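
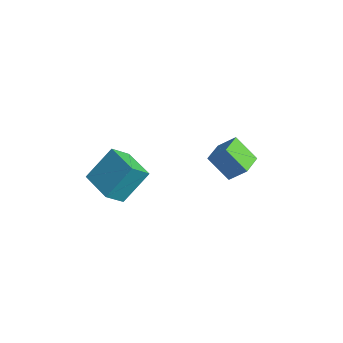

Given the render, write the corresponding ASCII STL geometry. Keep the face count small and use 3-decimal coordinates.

solid 
facet normal -0.567 -0.434 -0.700
outer loop
vertex -0.806 0.173 2.204
vertex -1.486 1.24 2.093
vertex 0.134 0.661 1.141
endloop
endfacet
facet normal 0.535 -0.840 0.087
outer loop
vertex 0.786 1.16 1.947
vertex -0.806 0.173 2.204
vertex 0.134 0.661 1.141
endloop
endfacet
facet normal -0.567 -0.433 -0.701
outer loop
vertex 0.134 0.661 1.141
vertex -1.486 1.24 2.093
vertex -0.546 1.728 1.031
endloop
endfacet
facet normal 0.626 0.326 -0.708
outer loop
vertex -0.546 1.728 1.031
vertex 0.786 1.16 1.947
vertex 0.134 0.661 1.141
endloop
endfacet
facet normal -0.626 -0.326 0.708
outer loop
vertex -0.806 0.173 2.204
vertex -0.834 1.739 2.899
vertex -1.486 1.24 2.093
endloop
endfacet
facet normal 0.535 -0.840 0.087
outer loop
vertex -0.154 0.672 3.009
vertex -0.806 0.173 2.204
vertex 0.786 1.16 1.947
endloop
endfacet
facet normal -0.626 -0.326 0.709
outer loop
vertex -0.154 0.672 3.009
vertex -0.834 1.739 2.899
vertex -0.806 0.173 2.204
endloop
endfacet
facet normal -0.535 0.840 -0.087
outer loop
vertex -1.486 1.24 2.093
vertex -0.834 1.739 2.899
vertex -0.546 1.728 1.031
endloop
endfacet
facet normal 0.626 0.325 -0.709
outer loop
vertex 0.106 2.227 1.836
vertex 0.786 1.16 1.947
vertex -0.546 1.728 1.031
endloop
endfacet
facet normal -0.535 0.840 -0.087
outer loop
vertex -0.546 1.728 1.031
vertex -0.834 1.739 2.899
vertex 0.106 2.227 1.836
endloop
endfacet
facet normal 0.566 0.434 0.701
outer loop
vertex 0.106 2.227 1.836
vertex -0.154 0.672 3.009
vertex 0.786 1.16 1.947
endloop
endfacet
facet normal 0.567 0.434 0.700
outer loop
vertex -0.834 1.739 2.899
vertex -0.154 0.672 3.009
vertex 0.106 2.227 1.836
endloop
endfacet
facet normal -0.997 0.051 0.063
outer loop
vertex -2.636 -4.982 2.203
vertex -2.483 -3.724 3.605
vertex -2.641 -4.089 1.402
endloop
endfacet
facet normal -0.081 -0.666 -0.742
outer loop
vertex -0.937 -4.176 1.295
vertex -2.636 -4.982 2.203
vertex -2.641 -4.089 1.402
endloop
endfacet
facet normal -0.997 0.051 0.063
outer loop
vertex -2.641 -4.089 1.402
vertex -2.483 -3.724 3.605
vertex -2.488 -2.831 2.804
endloop
endfacet
facet normal -0.004 0.745 -0.668
outer loop
vertex -2.488 -2.831 2.804
vertex -0.937 -4.176 1.295
vertex -2.641 -4.089 1.402
endloop
endfacet
facet normal 0.004 -0.745 0.668
outer loop
vertex -2.636 -4.982 2.203
vertex -0.779 -3.811 3.498
vertex -2.483 -3.724 3.605
endloop
endfacet
facet normal -0.081 -0.666 -0.742
outer loop
vertex -0.932 -5.069 2.096
vertex -2.636 -4.982 2.203
vertex -0.937 -4.176 1.295
endloop
endfacet
facet normal 0.004 -0.745 0.668
outer loop
vertex -0.932 -5.069 2.096
vertex -0.779 -3.811 3.498
vertex -2.636 -4.982 2.203
endloop
endfacet
facet normal 0.081 0.666 0.742
outer loop
vertex -2.483 -3.724 3.605
vertex -0.779 -3.811 3.498
vertex -2.488 -2.831 2.804
endloop
endfacet
facet normal -0.004 0.745 -0.668
outer loop
vertex -0.784 -2.918 2.697
vertex -0.937 -4.176 1.295
vertex -2.488 -2.831 2.804
endloop
endfacet
facet normal 0.081 0.666 0.742
outer loop
vertex -2.488 -2.831 2.804
vertex -0.779 -3.811 3.498
vertex -0.784 -2.918 2.697
endloop
endfacet
facet normal 0.997 -0.051 -0.063
outer loop
vertex -0.784 -2.918 2.697
vertex -0.932 -5.069 2.096
vertex -0.937 -4.176 1.295
endloop
endfacet
facet normal 0.997 -0.051 -0.063
outer loop
vertex -0.779 -3.811 3.498
vertex -0.932 -5.069 2.096
vertex -0.784 -2.918 2.697
endloop
endfacet

endsolid


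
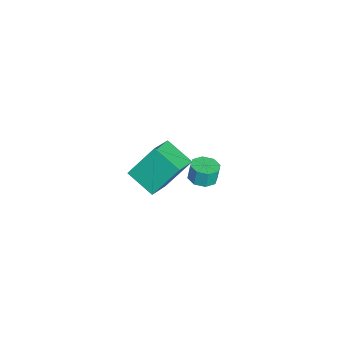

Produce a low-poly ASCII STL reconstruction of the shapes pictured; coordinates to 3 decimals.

solid 
facet normal 0.069 -0.142 -0.987
outer loop
vertex -2.901 1.316 -2.946
vertex -3.413 0.666 -2.888
vertex -3.511 1.48 -3.012
endloop
endfacet
facet normal 0.270 0.956 -0.118
outer loop
vertex -2.901 1.316 -2.946
vertex -3.511 1.48 -3.012
vertex -2.974 1.465 -1.909
endloop
endfacet
facet normal 0.270 0.956 -0.118
outer loop
vertex -2.974 1.465 -1.909
vertex -3.511 1.48 -3.012
vertex -3.584 1.629 -1.976
endloop
endfacet
facet normal -0.070 0.142 0.987
outer loop
vertex -2.974 1.465 -1.909
vertex -3.584 1.629 -1.976
vertex -3.487 0.814 -1.852
endloop
endfacet
facet normal 0.069 -0.142 -0.987
outer loop
vertex -3.511 1.48 -3.012
vertex -3.413 0.666 -2.888
vertex -4.064 1.168 -3.006
endloop
endfacet
facet normal -0.487 0.859 -0.158
outer loop
vertex -3.511 1.48 -3.012
vertex -4.064 1.168 -3.006
vertex -3.584 1.629 -1.976
endloop
endfacet
facet normal -0.487 0.859 -0.158
outer loop
vertex -3.584 1.629 -1.976
vertex -4.064 1.168 -3.006
vertex -4.137 1.317 -1.97
endloop
endfacet
facet normal -0.069 0.142 0.987
outer loop
vertex -3.584 1.629 -1.976
vertex -4.137 1.317 -1.97
vertex -3.487 0.814 -1.852
endloop
endfacet
facet normal 0.070 -0.142 -0.987
outer loop
vertex -4.064 1.168 -3.006
vertex -3.413 0.666 -2.888
vertex -4.236 0.561 -2.931
endloop
endfacet
facet normal -0.960 0.259 -0.105
outer loop
vertex -4.064 1.168 -3.006
vertex -4.236 0.561 -2.931
vertex -4.137 1.317 -1.97
endloop
endfacet
facet normal -0.960 0.259 -0.105
outer loop
vertex -4.137 1.317 -1.97
vertex -4.236 0.561 -2.931
vertex -4.309 0.71 -1.895
endloop
endfacet
facet normal -0.070 0.142 0.987
outer loop
vertex -4.137 1.317 -1.97
vertex -4.309 0.71 -1.895
vertex -3.487 0.814 -1.852
endloop
endfacet
facet normal 0.070 -0.141 -0.988
outer loop
vertex -4.236 0.561 -2.931
vertex -3.413 0.666 -2.888
vertex -3.926 0.015 -2.831
endloop
endfacet
facet normal -0.870 -0.492 0.009
outer loop
vertex -4.236 0.561 -2.931
vertex -3.926 0.015 -2.831
vertex -4.309 0.71 -1.895
endloop
endfacet
facet normal -0.870 -0.492 0.009
outer loop
vertex -4.309 0.71 -1.895
vertex -3.926 0.015 -2.831
vertex -3.999 0.164 -1.794
endloop
endfacet
facet normal -0.070 0.143 0.987
outer loop
vertex -4.309 0.71 -1.895
vertex -3.999 0.164 -1.794
vertex -3.487 0.814 -1.852
endloop
endfacet
facet normal 0.070 -0.142 -0.987
outer loop
vertex -3.926 0.015 -2.831
vertex -3.413 0.666 -2.888
vertex -3.316 -0.149 -2.764
endloop
endfacet
facet normal -0.270 -0.956 0.118
outer loop
vertex -3.926 0.015 -2.831
vertex -3.316 -0.149 -2.764
vertex -3.999 0.164 -1.794
endloop
endfacet
facet normal -0.270 -0.956 0.118
outer loop
vertex -3.999 0.164 -1.794
vertex -3.316 -0.149 -2.764
vertex -3.389 -0.0 -1.728
endloop
endfacet
facet normal -0.069 0.142 0.987
outer loop
vertex -3.999 0.164 -1.794
vertex -3.389 -0.0 -1.728
vertex -3.487 0.814 -1.852
endloop
endfacet
facet normal 0.069 -0.142 -0.987
outer loop
vertex -3.316 -0.149 -2.764
vertex -3.413 0.666 -2.888
vertex -2.763 0.163 -2.77
endloop
endfacet
facet normal 0.487 -0.859 0.158
outer loop
vertex -3.316 -0.149 -2.764
vertex -2.763 0.163 -2.77
vertex -3.389 -0.0 -1.728
endloop
endfacet
facet normal 0.487 -0.859 0.158
outer loop
vertex -3.389 -0.0 -1.728
vertex -2.763 0.163 -2.77
vertex -2.836 0.312 -1.734
endloop
endfacet
facet normal -0.069 0.142 0.987
outer loop
vertex -3.389 -0.0 -1.728
vertex -2.836 0.312 -1.734
vertex -3.487 0.814 -1.852
endloop
endfacet
facet normal 0.070 -0.142 -0.987
outer loop
vertex -2.763 0.163 -2.77
vertex -3.413 0.666 -2.888
vertex -2.591 0.77 -2.845
endloop
endfacet
facet normal 0.960 -0.259 0.105
outer loop
vertex -2.763 0.163 -2.77
vertex -2.591 0.77 -2.845
vertex -2.836 0.312 -1.734
endloop
endfacet
facet normal 0.960 -0.259 0.105
outer loop
vertex -2.836 0.312 -1.734
vertex -2.591 0.77 -2.845
vertex -2.664 0.919 -1.809
endloop
endfacet
facet normal -0.070 0.142 0.987
outer loop
vertex -2.836 0.312 -1.734
vertex -2.664 0.919 -1.809
vertex -3.487 0.814 -1.852
endloop
endfacet
facet normal 0.070 -0.143 -0.987
outer loop
vertex -2.591 0.77 -2.845
vertex -3.413 0.666 -2.888
vertex -2.901 1.316 -2.946
endloop
endfacet
facet normal 0.870 0.492 -0.009
outer loop
vertex -2.591 0.77 -2.845
vertex -2.901 1.316 -2.946
vertex -2.664 0.919 -1.809
endloop
endfacet
facet normal 0.870 0.492 -0.009
outer loop
vertex -2.664 0.919 -1.809
vertex -2.901 1.316 -2.946
vertex -2.974 1.465 -1.909
endloop
endfacet
facet normal -0.070 0.141 0.988
outer loop
vertex -2.664 0.919 -1.809
vertex -2.974 1.465 -1.909
vertex -3.487 0.814 -1.852
endloop
endfacet
facet normal -0.598 -0.670 0.441
outer loop
vertex 2.162 -2.105 5.575
vertex 0.82 -1.394 4.835
vertex 2.4 -3.451 3.852
endloop
endfacet
facet normal 0.794 -0.421 0.438
outer loop
vertex 3.44 -2.286 3.085
vertex 2.162 -2.105 5.575
vertex 2.4 -3.451 3.852
endloop
endfacet
facet normal -0.598 -0.670 0.440
outer loop
vertex 2.4 -3.451 3.852
vertex 0.82 -1.394 4.835
vertex 1.058 -2.74 3.111
endloop
endfacet
facet normal 0.108 -0.612 -0.783
outer loop
vertex 1.058 -2.74 3.111
vertex 3.44 -2.286 3.085
vertex 2.4 -3.451 3.852
endloop
endfacet
facet normal -0.108 0.612 0.783
outer loop
vertex 2.162 -2.105 5.575
vertex 1.86 -0.229 4.068
vertex 0.82 -1.394 4.835
endloop
endfacet
facet normal 0.794 -0.421 0.438
outer loop
vertex 3.202 -0.94 4.809
vertex 2.162 -2.105 5.575
vertex 3.44 -2.286 3.085
endloop
endfacet
facet normal -0.108 0.612 0.783
outer loop
vertex 3.202 -0.94 4.809
vertex 1.86 -0.229 4.068
vertex 2.162 -2.105 5.575
endloop
endfacet
facet normal -0.794 0.421 -0.438
outer loop
vertex 0.82 -1.394 4.835
vertex 1.86 -0.229 4.068
vertex 1.058 -2.74 3.111
endloop
endfacet
facet normal 0.108 -0.612 -0.784
outer loop
vertex 2.098 -1.575 2.345
vertex 3.44 -2.286 3.085
vertex 1.058 -2.74 3.111
endloop
endfacet
facet normal -0.794 0.421 -0.438
outer loop
vertex 1.058 -2.74 3.111
vertex 1.86 -0.229 4.068
vertex 2.098 -1.575 2.345
endloop
endfacet
facet normal 0.598 0.670 -0.440
outer loop
vertex 2.098 -1.575 2.345
vertex 3.202 -0.94 4.809
vertex 3.44 -2.286 3.085
endloop
endfacet
facet normal 0.598 0.670 -0.440
outer loop
vertex 1.86 -0.229 4.068
vertex 3.202 -0.94 4.809
vertex 2.098 -1.575 2.345
endloop
endfacet

endsolid


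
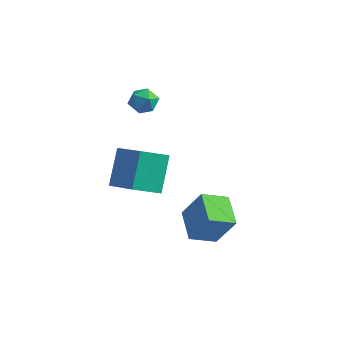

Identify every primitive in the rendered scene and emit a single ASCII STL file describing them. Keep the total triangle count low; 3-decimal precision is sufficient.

solid 
facet normal -0.497 -0.085 -0.863
outer loop
vertex 0.788 -0.399 -3.271
vertex 1.645 0.636 -3.866
vertex 1.9 -1.618 -3.792
endloop
endfacet
facet normal -0.583 -0.705 0.405
outer loop
vertex 2.855 -1.456 -2.134
vertex 0.788 -0.399 -3.271
vertex 1.9 -1.618 -3.792
endloop
endfacet
facet normal -0.497 -0.085 -0.863
outer loop
vertex 1.9 -1.618 -3.792
vertex 1.645 0.636 -3.866
vertex 2.757 -0.583 -4.387
endloop
endfacet
facet normal 0.642 -0.705 -0.301
outer loop
vertex 2.757 -0.583 -4.387
vertex 2.855 -1.456 -2.134
vertex 1.9 -1.618 -3.792
endloop
endfacet
facet normal -0.642 0.705 0.301
outer loop
vertex 0.788 -0.399 -3.271
vertex 2.6 0.798 -2.208
vertex 1.645 0.636 -3.866
endloop
endfacet
facet normal -0.583 -0.705 0.405
outer loop
vertex 1.743 -0.237 -1.613
vertex 0.788 -0.399 -3.271
vertex 2.855 -1.456 -2.134
endloop
endfacet
facet normal -0.642 0.705 0.301
outer loop
vertex 1.743 -0.237 -1.613
vertex 2.6 0.798 -2.208
vertex 0.788 -0.399 -3.271
endloop
endfacet
facet normal 0.583 0.705 -0.405
outer loop
vertex 1.645 0.636 -3.866
vertex 2.6 0.798 -2.208
vertex 2.757 -0.583 -4.387
endloop
endfacet
facet normal 0.642 -0.705 -0.301
outer loop
vertex 3.712 -0.421 -2.729
vertex 2.855 -1.456 -2.134
vertex 2.757 -0.583 -4.387
endloop
endfacet
facet normal 0.583 0.705 -0.405
outer loop
vertex 2.757 -0.583 -4.387
vertex 2.6 0.798 -2.208
vertex 3.712 -0.421 -2.729
endloop
endfacet
facet normal 0.497 0.085 0.863
outer loop
vertex 3.712 -0.421 -2.729
vertex 1.743 -0.237 -1.613
vertex 2.855 -1.456 -2.134
endloop
endfacet
facet normal 0.497 0.085 0.863
outer loop
vertex 2.6 0.798 -2.208
vertex 1.743 -0.237 -1.613
vertex 3.712 -0.421 -2.729
endloop
endfacet
facet normal -0.840 0.319 -0.440
outer loop
vertex -3.292 0.481 -0.855
vertex -2.44 1.669 -1.62
vertex -2.924 -0.862 -2.533
endloop
endfacet
facet normal -0.516 -0.720 0.463
outer loop
vertex -1.22 -1.509 -1.64
vertex -3.292 0.481 -0.855
vertex -2.924 -0.862 -2.533
endloop
endfacet
facet normal -0.840 0.319 -0.439
outer loop
vertex -2.924 -0.862 -2.533
vertex -2.44 1.669 -1.62
vertex -2.073 0.327 -3.297
endloop
endfacet
facet normal 0.169 -0.616 -0.770
outer loop
vertex -2.073 0.327 -3.297
vertex -1.22 -1.509 -1.64
vertex -2.924 -0.862 -2.533
endloop
endfacet
facet normal -0.169 0.616 0.769
outer loop
vertex -3.292 0.481 -0.855
vertex -0.736 1.022 -0.727
vertex -2.44 1.669 -1.62
endloop
endfacet
facet normal -0.516 -0.720 0.463
outer loop
vertex -1.587 -0.167 0.037
vertex -3.292 0.481 -0.855
vertex -1.22 -1.509 -1.64
endloop
endfacet
facet normal -0.169 0.616 0.770
outer loop
vertex -1.587 -0.167 0.037
vertex -0.736 1.022 -0.727
vertex -3.292 0.481 -0.855
endloop
endfacet
facet normal 0.516 0.720 -0.463
outer loop
vertex -2.44 1.669 -1.62
vertex -0.736 1.022 -0.727
vertex -2.073 0.327 -3.297
endloop
endfacet
facet normal 0.168 -0.616 -0.769
outer loop
vertex -0.368 -0.321 -2.405
vertex -1.22 -1.509 -1.64
vertex -2.073 0.327 -3.297
endloop
endfacet
facet normal 0.516 0.720 -0.463
outer loop
vertex -2.073 0.327 -3.297
vertex -0.736 1.022 -0.727
vertex -0.368 -0.321 -2.405
endloop
endfacet
facet normal 0.840 -0.319 0.439
outer loop
vertex -0.368 -0.321 -2.405
vertex -1.587 -0.167 0.037
vertex -1.22 -1.509 -1.64
endloop
endfacet
facet normal 0.840 -0.319 0.439
outer loop
vertex -0.736 1.022 -0.727
vertex -1.587 -0.167 0.037
vertex -0.368 -0.321 -2.405
endloop
endfacet
facet normal -0.699 0.711 -0.074
outer loop
vertex -2.617 1.271 2.2
vertex -2.766 1.206 2.982
vertex -2.214 1.722 2.723
endloop
endfacet
facet normal -0.183 0.810 -0.558
outer loop
vertex -2.617 1.271 2.2
vertex -2.214 1.722 2.723
vertex -1.831 1.385 2.108
endloop
endfacet
facet normal -0.145 0.224 -0.964
outer loop
vertex -2.617 1.271 2.2
vertex -1.831 1.385 2.108
vertex -2.147 0.661 1.987
endloop
endfacet
facet normal -0.639 -0.236 -0.732
outer loop
vertex -2.617 1.271 2.2
vertex -2.147 0.661 1.987
vertex -2.725 0.55 2.527
endloop
endfacet
facet normal -0.981 0.065 -0.182
outer loop
vertex -2.617 1.271 2.2
vertex -2.725 0.55 2.527
vertex -2.766 1.206 2.982
endloop
endfacet
facet normal 0.436 0.875 -0.208
outer loop
vertex -1.831 1.385 2.108
vertex -2.214 1.722 2.723
vertex -1.495 1.39 2.833
endloop
endfacet
facet normal -0.399 0.715 0.574
outer loop
vertex -2.214 1.722 2.723
vertex -2.766 1.206 2.982
vertex -2.073 1.279 3.373
endloop
endfacet
facet normal -0.856 -0.330 0.399
outer loop
vertex -2.766 1.206 2.982
vertex -2.725 0.55 2.527
vertex -2.389 0.555 3.252
endloop
endfacet
facet normal -0.302 -0.817 -0.491
outer loop
vertex -2.725 0.55 2.527
vertex -2.147 0.661 1.987
vertex -2.006 0.218 2.637
endloop
endfacet
facet normal 0.496 -0.072 -0.865
outer loop
vertex -2.147 0.661 1.987
vertex -1.831 1.385 2.108
vertex -1.454 0.734 2.378
endloop
endfacet
facet normal 0.639 0.236 0.732
outer loop
vertex -1.603 0.669 3.16
vertex -1.495 1.39 2.833
vertex -2.073 1.279 3.373
endloop
endfacet
facet normal 0.145 -0.224 0.964
outer loop
vertex -1.603 0.669 3.16
vertex -2.073 1.279 3.373
vertex -2.389 0.555 3.252
endloop
endfacet
facet normal 0.183 -0.810 0.558
outer loop
vertex -1.603 0.669 3.16
vertex -2.389 0.555 3.252
vertex -2.006 0.218 2.637
endloop
endfacet
facet normal 0.699 -0.711 0.074
outer loop
vertex -1.603 0.669 3.16
vertex -2.006 0.218 2.637
vertex -1.454 0.734 2.378
endloop
endfacet
facet normal 0.981 -0.065 0.182
outer loop
vertex -1.603 0.669 3.16
vertex -1.454 0.734 2.378
vertex -1.495 1.39 2.833
endloop
endfacet
facet normal 0.302 0.817 0.491
outer loop
vertex -2.073 1.279 3.373
vertex -1.495 1.39 2.833
vertex -2.214 1.722 2.723
endloop
endfacet
facet normal -0.496 0.072 0.865
outer loop
vertex -2.389 0.555 3.252
vertex -2.073 1.279 3.373
vertex -2.766 1.206 2.982
endloop
endfacet
facet normal -0.436 -0.875 0.208
outer loop
vertex -2.006 0.218 2.637
vertex -2.389 0.555 3.252
vertex -2.725 0.55 2.527
endloop
endfacet
facet normal 0.399 -0.715 -0.574
outer loop
vertex -1.454 0.734 2.378
vertex -2.006 0.218 2.637
vertex -2.147 0.661 1.987
endloop
endfacet
facet normal 0.856 0.330 -0.399
outer loop
vertex -1.495 1.39 2.833
vertex -1.454 0.734 2.378
vertex -1.831 1.385 2.108
endloop
endfacet

endsolid


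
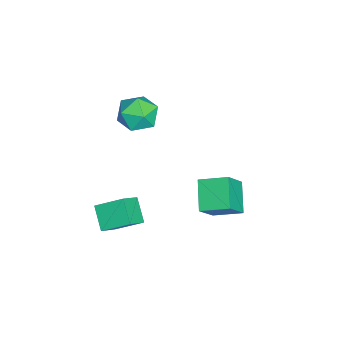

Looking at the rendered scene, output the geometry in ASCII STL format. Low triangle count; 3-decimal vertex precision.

solid 
facet normal -0.685 0.378 -0.623
outer loop
vertex 0.869 -0.938 -3.327
vertex 1.86 -0.49 -4.144
vertex 0.836 -2.271 -4.098
endloop
endfacet
facet normal -0.728 -0.330 0.601
outer loop
vertex 1.74 -2.77 -3.276
vertex 0.869 -0.938 -3.327
vertex 0.836 -2.271 -4.098
endloop
endfacet
facet normal -0.685 0.378 -0.623
outer loop
vertex 0.836 -2.271 -4.098
vertex 1.86 -0.49 -4.144
vertex 1.827 -1.823 -4.915
endloop
endfacet
facet normal -0.022 -0.865 -0.501
outer loop
vertex 1.827 -1.823 -4.915
vertex 1.74 -2.77 -3.276
vertex 0.836 -2.271 -4.098
endloop
endfacet
facet normal 0.022 0.865 0.501
outer loop
vertex 0.869 -0.938 -3.327
vertex 2.764 -0.989 -3.322
vertex 1.86 -0.49 -4.144
endloop
endfacet
facet normal -0.728 -0.330 0.601
outer loop
vertex 1.773 -1.437 -2.505
vertex 0.869 -0.938 -3.327
vertex 1.74 -2.77 -3.276
endloop
endfacet
facet normal 0.022 0.865 0.501
outer loop
vertex 1.773 -1.437 -2.505
vertex 2.764 -0.989 -3.322
vertex 0.869 -0.938 -3.327
endloop
endfacet
facet normal 0.728 0.330 -0.601
outer loop
vertex 1.86 -0.49 -4.144
vertex 2.764 -0.989 -3.322
vertex 1.827 -1.823 -4.915
endloop
endfacet
facet normal -0.022 -0.865 -0.501
outer loop
vertex 2.731 -2.322 -4.093
vertex 1.74 -2.77 -3.276
vertex 1.827 -1.823 -4.915
endloop
endfacet
facet normal 0.728 0.330 -0.601
outer loop
vertex 1.827 -1.823 -4.915
vertex 2.764 -0.989 -3.322
vertex 2.731 -2.322 -4.093
endloop
endfacet
facet normal 0.685 -0.378 0.623
outer loop
vertex 2.731 -2.322 -4.093
vertex 1.773 -1.437 -2.505
vertex 1.74 -2.77 -3.276
endloop
endfacet
facet normal 0.685 -0.378 0.623
outer loop
vertex 2.764 -0.989 -3.322
vertex 1.773 -1.437 -2.505
vertex 2.731 -2.322 -4.093
endloop
endfacet
facet normal -0.635 -0.270 0.724
outer loop
vertex -4.992 -1.427 -1.542
vertex -4.494 -2.446 -1.485
vertex -4.117 -1.593 -0.837
endloop
endfacet
facet normal -0.514 0.433 0.740
outer loop
vertex -4.992 -1.427 -1.542
vertex -4.117 -1.593 -0.837
vertex -4.184 -0.635 -1.444
endloop
endfacet
facet normal -0.703 0.703 0.108
outer loop
vertex -4.992 -1.427 -1.542
vertex -4.184 -0.635 -1.444
vertex -4.602 -0.896 -2.467
endloop
endfacet
facet normal -0.939 0.168 -0.300
outer loop
vertex -4.992 -1.427 -1.542
vertex -4.602 -0.896 -2.467
vertex -4.794 -2.015 -2.492
endloop
endfacet
facet normal -0.897 -0.434 0.082
outer loop
vertex -4.992 -1.427 -1.542
vertex -4.794 -2.015 -2.492
vertex -4.494 -2.446 -1.485
endloop
endfacet
facet normal 0.188 0.535 0.824
outer loop
vertex -4.184 -0.635 -1.444
vertex -4.117 -1.593 -0.837
vertex -3.186 -1.165 -1.328
endloop
endfacet
facet normal -0.007 -0.603 0.798
outer loop
vertex -4.117 -1.593 -0.837
vertex -4.494 -2.446 -1.485
vertex -3.378 -2.284 -1.353
endloop
endfacet
facet normal -0.433 -0.868 -0.243
outer loop
vertex -4.494 -2.446 -1.485
vertex -4.794 -2.015 -2.492
vertex -3.796 -2.545 -2.376
endloop
endfacet
facet normal -0.501 0.105 -0.859
outer loop
vertex -4.794 -2.015 -2.492
vertex -4.602 -0.896 -2.467
vertex -3.863 -1.587 -2.983
endloop
endfacet
facet normal -0.118 0.973 -0.200
outer loop
vertex -4.602 -0.896 -2.467
vertex -4.184 -0.635 -1.444
vertex -3.486 -0.734 -2.335
endloop
endfacet
facet normal 0.939 -0.168 0.300
outer loop
vertex -2.988 -1.753 -2.278
vertex -3.186 -1.165 -1.328
vertex -3.378 -2.284 -1.353
endloop
endfacet
facet normal 0.703 -0.703 -0.108
outer loop
vertex -2.988 -1.753 -2.278
vertex -3.378 -2.284 -1.353
vertex -3.796 -2.545 -2.376
endloop
endfacet
facet normal 0.514 -0.433 -0.740
outer loop
vertex -2.988 -1.753 -2.278
vertex -3.796 -2.545 -2.376
vertex -3.863 -1.587 -2.983
endloop
endfacet
facet normal 0.635 0.270 -0.724
outer loop
vertex -2.988 -1.753 -2.278
vertex -3.863 -1.587 -2.983
vertex -3.486 -0.734 -2.335
endloop
endfacet
facet normal 0.897 0.434 -0.082
outer loop
vertex -2.988 -1.753 -2.278
vertex -3.486 -0.734 -2.335
vertex -3.186 -1.165 -1.328
endloop
endfacet
facet normal 0.501 -0.105 0.859
outer loop
vertex -3.378 -2.284 -1.353
vertex -3.186 -1.165 -1.328
vertex -4.117 -1.593 -0.837
endloop
endfacet
facet normal 0.118 -0.973 0.200
outer loop
vertex -3.796 -2.545 -2.376
vertex -3.378 -2.284 -1.353
vertex -4.494 -2.446 -1.485
endloop
endfacet
facet normal -0.188 -0.535 -0.824
outer loop
vertex -3.863 -1.587 -2.983
vertex -3.796 -2.545 -2.376
vertex -4.794 -2.015 -2.492
endloop
endfacet
facet normal 0.007 0.603 -0.798
outer loop
vertex -3.486 -0.734 -2.335
vertex -3.863 -1.587 -2.983
vertex -4.602 -0.896 -2.467
endloop
endfacet
facet normal 0.433 0.868 0.243
outer loop
vertex -3.186 -1.165 -1.328
vertex -3.486 -0.734 -2.335
vertex -4.184 -0.635 -1.444
endloop
endfacet
facet normal -0.547 0.316 -0.775
outer loop
vertex 0.029 2.373 -2.791
vertex 0.129 3.764 -2.295
vertex 1.406 2.589 -3.675
endloop
endfacet
facet normal -0.067 -0.940 -0.335
outer loop
vertex 2.331 2.056 -2.365
vertex 0.029 2.373 -2.791
vertex 1.406 2.589 -3.675
endloop
endfacet
facet normal -0.547 0.316 -0.775
outer loop
vertex 1.406 2.589 -3.675
vertex 0.129 3.764 -2.295
vertex 1.506 3.98 -3.179
endloop
endfacet
facet normal 0.834 0.131 -0.536
outer loop
vertex 1.506 3.98 -3.179
vertex 2.331 2.056 -2.365
vertex 1.406 2.589 -3.675
endloop
endfacet
facet normal -0.834 -0.131 0.536
outer loop
vertex 0.029 2.373 -2.791
vertex 1.054 3.231 -0.985
vertex 0.129 3.764 -2.295
endloop
endfacet
facet normal -0.067 -0.940 -0.335
outer loop
vertex 0.954 1.84 -1.481
vertex 0.029 2.373 -2.791
vertex 2.331 2.056 -2.365
endloop
endfacet
facet normal -0.834 -0.131 0.536
outer loop
vertex 0.954 1.84 -1.481
vertex 1.054 3.231 -0.985
vertex 0.029 2.373 -2.791
endloop
endfacet
facet normal 0.067 0.940 0.335
outer loop
vertex 0.129 3.764 -2.295
vertex 1.054 3.231 -0.985
vertex 1.506 3.98 -3.179
endloop
endfacet
facet normal 0.834 0.131 -0.536
outer loop
vertex 2.431 3.447 -1.869
vertex 2.331 2.056 -2.365
vertex 1.506 3.98 -3.179
endloop
endfacet
facet normal 0.067 0.940 0.335
outer loop
vertex 1.506 3.98 -3.179
vertex 1.054 3.231 -0.985
vertex 2.431 3.447 -1.869
endloop
endfacet
facet normal 0.547 -0.316 0.775
outer loop
vertex 2.431 3.447 -1.869
vertex 0.954 1.84 -1.481
vertex 2.331 2.056 -2.365
endloop
endfacet
facet normal 0.547 -0.316 0.775
outer loop
vertex 1.054 3.231 -0.985
vertex 0.954 1.84 -1.481
vertex 2.431 3.447 -1.869
endloop
endfacet

endsolid


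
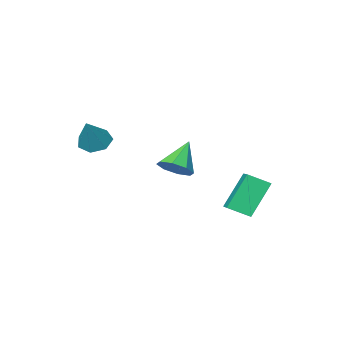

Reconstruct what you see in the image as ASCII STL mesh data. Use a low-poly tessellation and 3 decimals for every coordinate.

solid 
facet normal 0.618 0.278 -0.736
outer loop
vertex 2.06 2.35 -0.943
vertex 1.566 3.023 -1.104
vertex 2.234 2.874 -0.599
endloop
endfacet
facet normal 0.406 -0.592 0.696
outer loop
vertex 2.06 2.35 -0.943
vertex 2.234 2.874 -0.599
vertex 0.534 2.557 0.124
endloop
endfacet
facet normal 0.618 0.279 -0.735
outer loop
vertex 2.234 2.874 -0.599
vertex 1.566 3.023 -1.104
vertex 2.016 3.485 -0.55
endloop
endfacet
facet normal 0.381 0.062 0.923
outer loop
vertex 2.234 2.874 -0.599
vertex 2.016 3.485 -0.55
vertex 0.534 2.557 0.124
endloop
endfacet
facet normal 0.618 0.279 -0.735
outer loop
vertex 2.016 3.485 -0.55
vertex 1.566 3.023 -1.104
vertex 1.534 3.825 -0.826
endloop
endfacet
facet normal -0.022 0.611 0.792
outer loop
vertex 2.016 3.485 -0.55
vertex 1.534 3.825 -0.826
vertex 0.534 2.557 0.124
endloop
endfacet
facet normal 0.618 0.279 -0.735
outer loop
vertex 1.534 3.825 -0.826
vertex 1.566 3.023 -1.104
vertex 1.072 3.695 -1.264
endloop
endfacet
facet normal -0.566 0.731 0.380
outer loop
vertex 1.534 3.825 -0.826
vertex 1.072 3.695 -1.264
vertex 0.534 2.557 0.124
endloop
endfacet
facet normal 0.618 0.280 -0.735
outer loop
vertex 1.072 3.695 -1.264
vertex 1.566 3.023 -1.104
vertex 0.899 3.171 -1.609
endloop
endfacet
facet normal -0.932 0.354 -0.071
outer loop
vertex 1.072 3.695 -1.264
vertex 0.899 3.171 -1.609
vertex 0.534 2.557 0.124
endloop
endfacet
facet normal 0.618 0.277 -0.735
outer loop
vertex 0.899 3.171 -1.609
vertex 1.566 3.023 -1.104
vertex 1.116 2.56 -1.657
endloop
endfacet
facet normal -0.907 -0.299 -0.297
outer loop
vertex 0.899 3.171 -1.609
vertex 1.116 2.56 -1.657
vertex 0.534 2.557 0.124
endloop
endfacet
facet normal 0.617 0.279 -0.736
outer loop
vertex 1.116 2.56 -1.657
vertex 1.566 3.023 -1.104
vertex 1.598 2.22 -1.382
endloop
endfacet
facet normal -0.503 -0.848 -0.166
outer loop
vertex 1.116 2.56 -1.657
vertex 1.598 2.22 -1.382
vertex 0.534 2.557 0.124
endloop
endfacet
facet normal 0.619 0.279 -0.734
outer loop
vertex 1.598 2.22 -1.382
vertex 1.566 3.023 -1.104
vertex 2.06 2.35 -0.943
endloop
endfacet
facet normal 0.040 -0.969 0.245
outer loop
vertex 1.598 2.22 -1.382
vertex 2.06 2.35 -0.943
vertex 0.534 2.557 0.124
endloop
endfacet
facet normal -0.548 -0.037 0.836
outer loop
vertex -1.6 3.832 -1.865
vertex -2.426 4.463 -2.379
vertex -2.087 2.901 -2.225
endloop
endfacet
facet normal 0.712 -0.544 0.443
outer loop
vertex -0.974 2.977 -3.921
vertex -1.6 3.832 -1.865
vertex -2.087 2.901 -2.225
endloop
endfacet
facet normal -0.548 -0.037 0.836
outer loop
vertex -2.087 2.901 -2.225
vertex -2.426 4.463 -2.379
vertex -2.913 3.533 -2.739
endloop
endfacet
facet normal -0.439 -0.838 -0.325
outer loop
vertex -2.913 3.533 -2.739
vertex -0.974 2.977 -3.921
vertex -2.087 2.901 -2.225
endloop
endfacet
facet normal 0.438 0.838 0.325
outer loop
vertex -1.6 3.832 -1.865
vertex -1.313 4.539 -4.075
vertex -2.426 4.463 -2.379
endloop
endfacet
facet normal 0.712 -0.544 0.443
outer loop
vertex -0.487 3.907 -3.561
vertex -1.6 3.832 -1.865
vertex -0.974 2.977 -3.921
endloop
endfacet
facet normal 0.439 0.838 0.325
outer loop
vertex -0.487 3.907 -3.561
vertex -1.313 4.539 -4.075
vertex -1.6 3.832 -1.865
endloop
endfacet
facet normal -0.712 0.544 -0.443
outer loop
vertex -2.426 4.463 -2.379
vertex -1.313 4.539 -4.075
vertex -2.913 3.533 -2.739
endloop
endfacet
facet normal -0.438 -0.838 -0.325
outer loop
vertex -1.8 3.608 -4.435
vertex -0.974 2.977 -3.921
vertex -2.913 3.533 -2.739
endloop
endfacet
facet normal -0.712 0.544 -0.443
outer loop
vertex -2.913 3.533 -2.739
vertex -1.313 4.539 -4.075
vertex -1.8 3.608 -4.435
endloop
endfacet
facet normal 0.548 0.037 -0.836
outer loop
vertex -1.8 3.608 -4.435
vertex -0.487 3.907 -3.561
vertex -0.974 2.977 -3.921
endloop
endfacet
facet normal 0.548 0.037 -0.836
outer loop
vertex -1.313 4.539 -4.075
vertex -0.487 3.907 -3.561
vertex -1.8 3.608 -4.435
endloop
endfacet
facet normal -0.475 -0.365 -0.801
outer loop
vertex 3.972 0.155 -0.552
vertex 3.481 -0.257 -0.073
vertex 3.393 0.485 -0.359
endloop
endfacet
facet normal 0.444 0.879 -0.172
outer loop
vertex 3.972 0.155 -0.552
vertex 3.393 0.485 -0.359
vertex 4.279 0.357 1.273
endloop
endfacet
facet normal -0.475 -0.365 -0.801
outer loop
vertex 3.393 0.485 -0.359
vertex 3.481 -0.257 -0.073
vertex 2.88 0.256 0.05
endloop
endfacet
facet normal -0.253 0.944 0.211
outer loop
vertex 3.393 0.485 -0.359
vertex 2.88 0.256 0.05
vertex 4.279 0.357 1.273
endloop
endfacet
facet normal -0.475 -0.365 -0.801
outer loop
vertex 2.88 0.256 0.05
vertex 3.481 -0.257 -0.073
vertex 2.82 -0.359 0.366
endloop
endfacet
facet normal -0.618 0.406 0.673
outer loop
vertex 2.88 0.256 0.05
vertex 2.82 -0.359 0.366
vertex 4.279 0.357 1.273
endloop
endfacet
facet normal -0.475 -0.366 -0.800
outer loop
vertex 2.82 -0.359 0.366
vertex 3.481 -0.257 -0.073
vertex 3.258 -0.897 0.352
endloop
endfacet
facet normal -0.377 -0.329 0.866
outer loop
vertex 2.82 -0.359 0.366
vertex 3.258 -0.897 0.352
vertex 4.279 0.357 1.273
endloop
endfacet
facet normal -0.475 -0.366 -0.800
outer loop
vertex 3.258 -0.897 0.352
vertex 3.481 -0.257 -0.073
vertex 3.864 -0.954 0.018
endloop
endfacet
facet normal 0.289 -0.708 0.644
outer loop
vertex 3.258 -0.897 0.352
vertex 3.864 -0.954 0.018
vertex 4.279 0.357 1.273
endloop
endfacet
facet normal -0.474 -0.365 -0.801
outer loop
vertex 3.864 -0.954 0.018
vertex 3.481 -0.257 -0.073
vertex 4.182 -0.485 -0.384
endloop
endfacet
facet normal 0.878 -0.445 0.175
outer loop
vertex 3.864 -0.954 0.018
vertex 4.182 -0.485 -0.384
vertex 4.279 0.357 1.273
endloop
endfacet
facet normal -0.474 -0.366 -0.801
outer loop
vertex 4.182 -0.485 -0.384
vertex 3.481 -0.257 -0.073
vertex 3.972 0.155 -0.552
endloop
endfacet
facet normal 0.947 0.261 -0.188
outer loop
vertex 4.182 -0.485 -0.384
vertex 3.972 0.155 -0.552
vertex 4.279 0.357 1.273
endloop
endfacet

endsolid


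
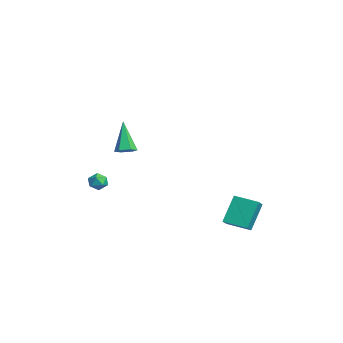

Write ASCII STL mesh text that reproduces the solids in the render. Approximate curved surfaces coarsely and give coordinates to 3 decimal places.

solid 
facet normal 0.472 -0.063 -0.879
outer loop
vertex 2.039 -3.062 1.993
vertex 1.482 -3.186 1.703
vertex 1.682 -2.582 1.767
endloop
endfacet
facet normal 0.541 0.652 0.530
outer loop
vertex 2.039 -3.062 1.993
vertex 1.682 -2.582 1.767
vertex 0.478 -3.054 3.577
endloop
endfacet
facet normal 0.471 -0.063 -0.880
outer loop
vertex 1.682 -2.582 1.767
vertex 1.482 -3.186 1.703
vertex 1.125 -2.706 1.478
endloop
endfacet
facet normal -0.256 0.963 0.081
outer loop
vertex 1.682 -2.582 1.767
vertex 1.125 -2.706 1.478
vertex 0.478 -3.054 3.577
endloop
endfacet
facet normal 0.472 -0.062 -0.880
outer loop
vertex 1.125 -2.706 1.478
vertex 1.482 -3.186 1.703
vertex 0.925 -3.31 1.413
endloop
endfacet
facet normal -0.917 0.328 -0.228
outer loop
vertex 1.125 -2.706 1.478
vertex 0.925 -3.31 1.413
vertex 0.478 -3.054 3.577
endloop
endfacet
facet normal 0.472 -0.062 -0.880
outer loop
vertex 0.925 -3.31 1.413
vertex 1.482 -3.186 1.703
vertex 1.283 -3.791 1.639
endloop
endfacet
facet normal -0.779 -0.621 -0.087
outer loop
vertex 0.925 -3.31 1.413
vertex 1.283 -3.791 1.639
vertex 0.478 -3.054 3.577
endloop
endfacet
facet normal 0.472 -0.062 -0.880
outer loop
vertex 1.283 -3.791 1.639
vertex 1.482 -3.186 1.703
vertex 1.84 -3.667 1.929
endloop
endfacet
facet normal 0.019 -0.932 0.362
outer loop
vertex 1.283 -3.791 1.639
vertex 1.84 -3.667 1.929
vertex 0.478 -3.054 3.577
endloop
endfacet
facet normal 0.472 -0.062 -0.880
outer loop
vertex 1.84 -3.667 1.929
vertex 1.482 -3.186 1.703
vertex 2.039 -3.062 1.993
endloop
endfacet
facet normal 0.680 -0.295 0.672
outer loop
vertex 1.84 -3.667 1.929
vertex 2.039 -3.062 1.993
vertex 0.478 -3.054 3.577
endloop
endfacet
facet normal -0.832 0.261 0.489
outer loop
vertex -4.286 -3.596 -2.508
vertex -3.919 -3.443 -1.965
vertex -4.045 -2.973 -2.43
endloop
endfacet
facet normal -0.902 0.376 -0.212
outer loop
vertex -4.286 -3.596 -2.508
vertex -4.045 -2.973 -2.43
vertex -4.026 -3.268 -3.034
endloop
endfacet
facet normal -0.799 -0.246 -0.548
outer loop
vertex -4.286 -3.596 -2.508
vertex -4.026 -3.268 -3.034
vertex -3.888 -3.92 -2.943
endloop
endfacet
facet normal -0.666 -0.744 -0.055
outer loop
vertex -4.286 -3.596 -2.508
vertex -3.888 -3.92 -2.943
vertex -3.822 -4.028 -2.283
endloop
endfacet
facet normal -0.686 -0.432 0.585
outer loop
vertex -4.286 -3.596 -2.508
vertex -3.822 -4.028 -2.283
vertex -3.919 -3.443 -1.965
endloop
endfacet
facet normal -0.385 0.824 -0.415
outer loop
vertex -4.026 -3.268 -3.034
vertex -4.045 -2.973 -2.43
vertex -3.498 -2.912 -2.817
endloop
endfacet
facet normal -0.271 0.639 0.720
outer loop
vertex -4.045 -2.973 -2.43
vertex -3.919 -3.443 -1.965
vertex -3.432 -3.02 -2.157
endloop
endfacet
facet normal -0.035 -0.482 0.876
outer loop
vertex -3.919 -3.443 -1.965
vertex -3.822 -4.028 -2.283
vertex -3.294 -3.672 -2.066
endloop
endfacet
facet normal -0.004 -0.987 -0.161
outer loop
vertex -3.822 -4.028 -2.283
vertex -3.888 -3.92 -2.943
vertex -3.275 -3.967 -2.67
endloop
endfacet
facet normal -0.221 -0.181 -0.958
outer loop
vertex -3.888 -3.92 -2.943
vertex -4.026 -3.268 -3.034
vertex -3.401 -3.497 -3.135
endloop
endfacet
facet normal 0.666 0.744 0.055
outer loop
vertex -3.034 -3.344 -2.592
vertex -3.498 -2.912 -2.817
vertex -3.432 -3.02 -2.157
endloop
endfacet
facet normal 0.799 0.246 0.548
outer loop
vertex -3.034 -3.344 -2.592
vertex -3.432 -3.02 -2.157
vertex -3.294 -3.672 -2.066
endloop
endfacet
facet normal 0.902 -0.376 0.212
outer loop
vertex -3.034 -3.344 -2.592
vertex -3.294 -3.672 -2.066
vertex -3.275 -3.967 -2.67
endloop
endfacet
facet normal 0.832 -0.261 -0.489
outer loop
vertex -3.034 -3.344 -2.592
vertex -3.275 -3.967 -2.67
vertex -3.401 -3.497 -3.135
endloop
endfacet
facet normal 0.686 0.432 -0.585
outer loop
vertex -3.034 -3.344 -2.592
vertex -3.401 -3.497 -3.135
vertex -3.498 -2.912 -2.817
endloop
endfacet
facet normal 0.004 0.987 0.161
outer loop
vertex -3.432 -3.02 -2.157
vertex -3.498 -2.912 -2.817
vertex -4.045 -2.973 -2.43
endloop
endfacet
facet normal 0.221 0.181 0.958
outer loop
vertex -3.294 -3.672 -2.066
vertex -3.432 -3.02 -2.157
vertex -3.919 -3.443 -1.965
endloop
endfacet
facet normal 0.385 -0.824 0.415
outer loop
vertex -3.275 -3.967 -2.67
vertex -3.294 -3.672 -2.066
vertex -3.822 -4.028 -2.283
endloop
endfacet
facet normal 0.271 -0.639 -0.720
outer loop
vertex -3.401 -3.497 -3.135
vertex -3.275 -3.967 -2.67
vertex -3.888 -3.92 -2.943
endloop
endfacet
facet normal 0.035 0.482 -0.876
outer loop
vertex -3.498 -2.912 -2.817
vertex -3.401 -3.497 -3.135
vertex -4.026 -3.268 -3.034
endloop
endfacet
facet normal -0.301 0.438 0.847
outer loop
vertex 3.711 2.346 -1.519
vertex 4.557 3.499 -1.814
vertex 2.719 2.909 -2.162
endloop
endfacet
facet normal -0.579 -0.790 0.202
outer loop
vertex 3.303 2.061 -3.806
vertex 3.711 2.346 -1.519
vertex 2.719 2.909 -2.162
endloop
endfacet
facet normal -0.301 0.437 0.848
outer loop
vertex 2.719 2.909 -2.162
vertex 4.557 3.499 -1.814
vertex 3.565 4.063 -2.457
endloop
endfacet
facet normal -0.758 0.430 -0.491
outer loop
vertex 3.565 4.063 -2.457
vertex 3.303 2.061 -3.806
vertex 2.719 2.909 -2.162
endloop
endfacet
facet normal 0.758 -0.430 0.491
outer loop
vertex 3.711 2.346 -1.519
vertex 5.141 2.651 -3.458
vertex 4.557 3.499 -1.814
endloop
endfacet
facet normal -0.580 -0.789 0.202
outer loop
vertex 4.295 1.497 -3.163
vertex 3.711 2.346 -1.519
vertex 3.303 2.061 -3.806
endloop
endfacet
facet normal 0.758 -0.430 0.491
outer loop
vertex 4.295 1.497 -3.163
vertex 5.141 2.651 -3.458
vertex 3.711 2.346 -1.519
endloop
endfacet
facet normal 0.580 0.790 -0.201
outer loop
vertex 4.557 3.499 -1.814
vertex 5.141 2.651 -3.458
vertex 3.565 4.063 -2.457
endloop
endfacet
facet normal -0.757 0.430 -0.491
outer loop
vertex 4.149 3.214 -4.101
vertex 3.303 2.061 -3.806
vertex 3.565 4.063 -2.457
endloop
endfacet
facet normal 0.579 0.790 -0.202
outer loop
vertex 3.565 4.063 -2.457
vertex 5.141 2.651 -3.458
vertex 4.149 3.214 -4.101
endloop
endfacet
facet normal 0.301 -0.437 -0.848
outer loop
vertex 4.149 3.214 -4.101
vertex 4.295 1.497 -3.163
vertex 3.303 2.061 -3.806
endloop
endfacet
facet normal 0.301 -0.437 -0.847
outer loop
vertex 5.141 2.651 -3.458
vertex 4.295 1.497 -3.163
vertex 4.149 3.214 -4.101
endloop
endfacet

endsolid


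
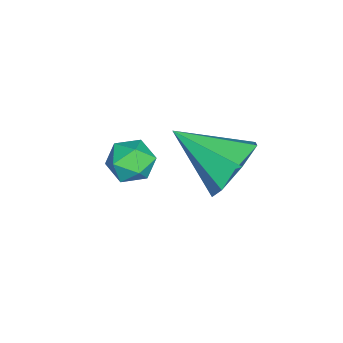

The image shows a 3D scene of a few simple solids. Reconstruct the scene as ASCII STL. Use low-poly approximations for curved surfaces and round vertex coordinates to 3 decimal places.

solid 
facet normal 0.408 0.908 -0.089
outer loop
vertex -3.258 0.448 -2.439
vertex -3.54 0.64 -1.775
vertex -2.862 0.331 -1.817
endloop
endfacet
facet normal 0.799 0.420 -0.430
outer loop
vertex -3.258 0.448 -2.439
vertex -2.862 0.331 -1.817
vertex -2.877 -0.189 -2.353
endloop
endfacet
facet normal 0.383 0.105 -0.918
outer loop
vertex -3.258 0.448 -2.439
vertex -2.877 -0.189 -2.353
vertex -3.566 -0.202 -2.642
endloop
endfacet
facet normal -0.265 0.400 -0.877
outer loop
vertex -3.258 0.448 -2.439
vertex -3.566 -0.202 -2.642
vertex -3.975 0.31 -2.285
endloop
endfacet
facet normal -0.251 0.896 -0.366
outer loop
vertex -3.258 0.448 -2.439
vertex -3.975 0.31 -2.285
vertex -3.54 0.64 -1.775
endloop
endfacet
facet normal 0.996 -0.076 0.045
outer loop
vertex -2.877 -0.189 -2.353
vertex -2.862 0.331 -1.817
vertex -2.925 -0.39 -1.635
endloop
endfacet
facet normal 0.363 0.716 0.596
outer loop
vertex -2.862 0.331 -1.817
vertex -3.54 0.64 -1.775
vertex -3.334 0.122 -1.278
endloop
endfacet
facet normal -0.702 0.697 0.148
outer loop
vertex -3.54 0.64 -1.775
vertex -3.975 0.31 -2.285
vertex -4.023 0.109 -1.567
endloop
endfacet
facet normal -0.727 -0.108 -0.678
outer loop
vertex -3.975 0.31 -2.285
vertex -3.566 -0.202 -2.642
vertex -4.038 -0.411 -2.103
endloop
endfacet
facet normal 0.323 -0.585 -0.744
outer loop
vertex -3.566 -0.202 -2.642
vertex -2.877 -0.189 -2.353
vertex -3.36 -0.72 -2.145
endloop
endfacet
facet normal 0.265 -0.400 0.877
outer loop
vertex -3.642 -0.528 -1.481
vertex -2.925 -0.39 -1.635
vertex -3.334 0.122 -1.278
endloop
endfacet
facet normal -0.383 -0.105 0.918
outer loop
vertex -3.642 -0.528 -1.481
vertex -3.334 0.122 -1.278
vertex -4.023 0.109 -1.567
endloop
endfacet
facet normal -0.799 -0.420 0.430
outer loop
vertex -3.642 -0.528 -1.481
vertex -4.023 0.109 -1.567
vertex -4.038 -0.411 -2.103
endloop
endfacet
facet normal -0.408 -0.908 0.089
outer loop
vertex -3.642 -0.528 -1.481
vertex -4.038 -0.411 -2.103
vertex -3.36 -0.72 -2.145
endloop
endfacet
facet normal 0.251 -0.896 0.366
outer loop
vertex -3.642 -0.528 -1.481
vertex -3.36 -0.72 -2.145
vertex -2.925 -0.39 -1.635
endloop
endfacet
facet normal 0.727 0.108 0.678
outer loop
vertex -3.334 0.122 -1.278
vertex -2.925 -0.39 -1.635
vertex -2.862 0.331 -1.817
endloop
endfacet
facet normal -0.323 0.585 0.744
outer loop
vertex -4.023 0.109 -1.567
vertex -3.334 0.122 -1.278
vertex -3.54 0.64 -1.775
endloop
endfacet
facet normal -0.996 0.076 -0.045
outer loop
vertex -4.038 -0.411 -2.103
vertex -4.023 0.109 -1.567
vertex -3.975 0.31 -2.285
endloop
endfacet
facet normal -0.363 -0.716 -0.596
outer loop
vertex -3.36 -0.72 -2.145
vertex -4.038 -0.411 -2.103
vertex -3.566 -0.202 -2.642
endloop
endfacet
facet normal 0.702 -0.697 -0.148
outer loop
vertex -2.925 -0.39 -1.635
vertex -3.36 -0.72 -2.145
vertex -2.877 -0.189 -2.353
endloop
endfacet
facet normal 0.192 0.872 -0.449
outer loop
vertex -0.987 2.618 -0.31
vertex -1.625 3.077 0.308
vertex -0.644 2.922 0.427
endloop
endfacet
facet normal 0.731 -0.680 -0.060
outer loop
vertex -0.987 2.618 -0.31
vertex -0.644 2.922 0.427
vertex -1.995 1.403 1.172
endloop
endfacet
facet normal 0.192 0.872 -0.449
outer loop
vertex -0.644 2.922 0.427
vertex -1.625 3.077 0.308
vertex -1.04 3.343 1.075
endloop
endfacet
facet normal 0.705 -0.315 0.636
outer loop
vertex -0.644 2.922 0.427
vertex -1.04 3.343 1.075
vertex -1.995 1.403 1.172
endloop
endfacet
facet normal 0.193 0.872 -0.449
outer loop
vertex -1.04 3.343 1.075
vertex -1.625 3.077 0.308
vertex -1.877 3.564 1.145
endloop
endfacet
facet normal 0.085 0.008 0.996
outer loop
vertex -1.04 3.343 1.075
vertex -1.877 3.564 1.145
vertex -1.995 1.403 1.172
endloop
endfacet
facet normal 0.192 0.872 -0.450
outer loop
vertex -1.877 3.564 1.145
vertex -1.625 3.077 0.308
vertex -2.524 3.418 0.585
endloop
endfacet
facet normal -0.660 0.045 0.750
outer loop
vertex -1.877 3.564 1.145
vertex -2.524 3.418 0.585
vertex -1.995 1.403 1.172
endloop
endfacet
facet normal 0.193 0.872 -0.449
outer loop
vertex -2.524 3.418 0.585
vertex -1.625 3.077 0.308
vertex -2.494 3.016 -0.183
endloop
endfacet
facet normal -0.970 -0.230 0.083
outer loop
vertex -2.524 3.418 0.585
vertex -2.494 3.016 -0.183
vertex -1.995 1.403 1.172
endloop
endfacet
facet normal 0.193 0.872 -0.449
outer loop
vertex -2.494 3.016 -0.183
vertex -1.625 3.077 0.308
vertex -1.81 2.66 -0.581
endloop
endfacet
facet normal -0.611 -0.611 -0.503
outer loop
vertex -2.494 3.016 -0.183
vertex -1.81 2.66 -0.581
vertex -1.995 1.403 1.172
endloop
endfacet
facet normal 0.192 0.872 -0.449
outer loop
vertex -1.81 2.66 -0.581
vertex -1.625 3.077 0.308
vertex -0.987 2.618 -0.31
endloop
endfacet
facet normal 0.145 -0.811 -0.566
outer loop
vertex -1.81 2.66 -0.581
vertex -0.987 2.618 -0.31
vertex -1.995 1.403 1.172
endloop
endfacet

endsolid


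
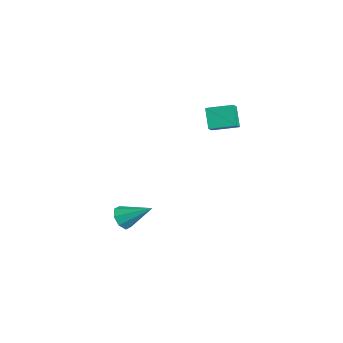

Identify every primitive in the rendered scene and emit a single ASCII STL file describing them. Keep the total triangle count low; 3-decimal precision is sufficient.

solid 
facet normal -0.445 -0.716 -0.538
outer loop
vertex -0.176 -2.102 -4.521
vertex -0.796 -2.13 -3.971
vertex -0.647 -1.701 -4.665
endloop
endfacet
facet normal 0.628 0.534 -0.567
outer loop
vertex -0.176 -2.102 -4.521
vertex -0.647 -1.701 -4.665
vertex 0.096 -0.69 -2.889
endloop
endfacet
facet normal -0.443 -0.717 -0.538
outer loop
vertex -0.647 -1.701 -4.665
vertex -0.796 -2.13 -3.971
vertex -1.206 -1.552 -4.403
endloop
endfacet
facet normal -0.000 0.869 -0.495
outer loop
vertex -0.647 -1.701 -4.665
vertex -1.206 -1.552 -4.403
vertex 0.096 -0.69 -2.889
endloop
endfacet
facet normal -0.443 -0.717 -0.538
outer loop
vertex -1.206 -1.552 -4.403
vertex -0.796 -2.13 -3.971
vertex -1.525 -1.742 -3.887
endloop
endfacet
facet normal -0.536 0.844 -0.020
outer loop
vertex -1.206 -1.552 -4.403
vertex -1.525 -1.742 -3.887
vertex 0.096 -0.69 -2.889
endloop
endfacet
facet normal -0.444 -0.717 -0.538
outer loop
vertex -1.525 -1.742 -3.887
vertex -0.796 -2.13 -3.971
vertex -1.417 -2.159 -3.42
endloop
endfacet
facet normal -0.664 0.475 0.578
outer loop
vertex -1.525 -1.742 -3.887
vertex -1.417 -2.159 -3.42
vertex 0.096 -0.69 -2.889
endloop
endfacet
facet normal -0.444 -0.717 -0.538
outer loop
vertex -1.417 -2.159 -3.42
vertex -0.796 -2.13 -3.971
vertex -0.945 -2.559 -3.276
endloop
endfacet
facet normal -0.310 -0.024 0.950
outer loop
vertex -1.417 -2.159 -3.42
vertex -0.945 -2.559 -3.276
vertex 0.096 -0.69 -2.889
endloop
endfacet
facet normal -0.444 -0.717 -0.538
outer loop
vertex -0.945 -2.559 -3.276
vertex -0.796 -2.13 -3.971
vertex -0.386 -2.708 -3.539
endloop
endfacet
facet normal 0.317 -0.359 0.878
outer loop
vertex -0.945 -2.559 -3.276
vertex -0.386 -2.708 -3.539
vertex 0.096 -0.69 -2.889
endloop
endfacet
facet normal -0.444 -0.717 -0.537
outer loop
vertex -0.386 -2.708 -3.539
vertex -0.796 -2.13 -3.971
vertex -0.068 -2.519 -4.054
endloop
endfacet
facet normal 0.852 -0.334 0.404
outer loop
vertex -0.386 -2.708 -3.539
vertex -0.068 -2.519 -4.054
vertex 0.096 -0.69 -2.889
endloop
endfacet
facet normal -0.444 -0.717 -0.537
outer loop
vertex -0.068 -2.519 -4.054
vertex -0.796 -2.13 -3.971
vertex -0.176 -2.102 -4.521
endloop
endfacet
facet normal 0.980 0.036 -0.195
outer loop
vertex -0.068 -2.519 -4.054
vertex -0.176 -2.102 -4.521
vertex 0.096 -0.69 -2.889
endloop
endfacet
facet normal -0.596 0.040 0.802
outer loop
vertex -0.642 2.452 4.047
vertex -0.1 3.854 4.38
vertex -1.327 2.843 3.518
endloop
endfacet
facet normal -0.352 -0.910 -0.217
outer loop
vertex -0.48 2.786 2.38
vertex -0.642 2.452 4.047
vertex -1.327 2.843 3.518
endloop
endfacet
facet normal -0.596 0.040 0.802
outer loop
vertex -1.327 2.843 3.518
vertex -0.1 3.854 4.38
vertex -0.785 4.245 3.851
endloop
endfacet
facet normal -0.721 0.411 -0.557
outer loop
vertex -0.785 4.245 3.851
vertex -0.48 2.786 2.38
vertex -1.327 2.843 3.518
endloop
endfacet
facet normal 0.721 -0.411 0.557
outer loop
vertex -0.642 2.452 4.047
vertex 0.747 3.797 3.242
vertex -0.1 3.854 4.38
endloop
endfacet
facet normal -0.352 -0.910 -0.217
outer loop
vertex 0.205 2.395 2.909
vertex -0.642 2.452 4.047
vertex -0.48 2.786 2.38
endloop
endfacet
facet normal 0.721 -0.411 0.557
outer loop
vertex 0.205 2.395 2.909
vertex 0.747 3.797 3.242
vertex -0.642 2.452 4.047
endloop
endfacet
facet normal 0.352 0.910 0.217
outer loop
vertex -0.1 3.854 4.38
vertex 0.747 3.797 3.242
vertex -0.785 4.245 3.851
endloop
endfacet
facet normal -0.721 0.411 -0.557
outer loop
vertex 0.062 4.188 2.713
vertex -0.48 2.786 2.38
vertex -0.785 4.245 3.851
endloop
endfacet
facet normal 0.352 0.910 0.217
outer loop
vertex -0.785 4.245 3.851
vertex 0.747 3.797 3.242
vertex 0.062 4.188 2.713
endloop
endfacet
facet normal 0.596 -0.040 -0.802
outer loop
vertex 0.062 4.188 2.713
vertex 0.205 2.395 2.909
vertex -0.48 2.786 2.38
endloop
endfacet
facet normal 0.596 -0.040 -0.802
outer loop
vertex 0.747 3.797 3.242
vertex 0.205 2.395 2.909
vertex 0.062 4.188 2.713
endloop
endfacet

endsolid


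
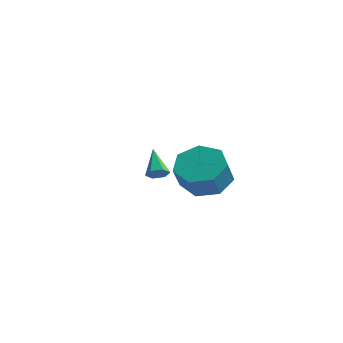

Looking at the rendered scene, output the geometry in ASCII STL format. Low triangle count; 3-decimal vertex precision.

solid 
facet normal 0.615 -0.387 -0.687
outer loop
vertex -1.565 2.647 0.085
vertex -1.884 2.269 0.012
vertex -1.925 2.687 -0.26
endloop
endfacet
facet normal 0.133 0.991 -0.024
outer loop
vertex -1.565 2.647 0.085
vertex -1.925 2.687 -0.26
vertex -2.776 2.831 1.008
endloop
endfacet
facet normal 0.615 -0.387 -0.687
outer loop
vertex -1.925 2.687 -0.26
vertex -1.884 2.269 0.012
vertex -2.244 2.309 -0.333
endloop
endfacet
facet normal -0.619 0.617 -0.486
outer loop
vertex -1.925 2.687 -0.26
vertex -2.244 2.309 -0.333
vertex -2.776 2.831 1.008
endloop
endfacet
facet normal 0.615 -0.388 -0.687
outer loop
vertex -2.244 2.309 -0.333
vertex -1.884 2.269 0.012
vertex -2.204 1.891 -0.061
endloop
endfacet
facet normal -0.928 -0.262 -0.266
outer loop
vertex -2.244 2.309 -0.333
vertex -2.204 1.891 -0.061
vertex -2.776 2.831 1.008
endloop
endfacet
facet normal 0.615 -0.388 -0.686
outer loop
vertex -2.204 1.891 -0.061
vertex -1.884 2.269 0.012
vertex -1.844 1.852 0.284
endloop
endfacet
facet normal -0.484 -0.769 0.418
outer loop
vertex -2.204 1.891 -0.061
vertex -1.844 1.852 0.284
vertex -2.776 2.831 1.008
endloop
endfacet
facet normal 0.613 -0.389 -0.687
outer loop
vertex -1.844 1.852 0.284
vertex -1.884 2.269 0.012
vertex -1.524 2.229 0.356
endloop
endfacet
facet normal 0.268 -0.395 0.879
outer loop
vertex -1.844 1.852 0.284
vertex -1.524 2.229 0.356
vertex -2.776 2.831 1.008
endloop
endfacet
facet normal 0.615 -0.386 -0.688
outer loop
vertex -1.524 2.229 0.356
vertex -1.884 2.269 0.012
vertex -1.565 2.647 0.085
endloop
endfacet
facet normal 0.576 0.484 0.659
outer loop
vertex -1.524 2.229 0.356
vertex -1.565 2.647 0.085
vertex -2.776 2.831 1.008
endloop
endfacet
facet normal -0.304 0.559 -0.772
outer loop
vertex 3.181 1.464 1.276
vertex 2.283 0.923 1.238
vertex 2.5 1.794 1.783
endloop
endfacet
facet normal 0.590 0.746 0.307
outer loop
vertex 3.181 1.464 1.276
vertex 2.5 1.794 1.783
vertex 3.576 0.738 2.28
endloop
endfacet
facet normal 0.590 0.746 0.308
outer loop
vertex 3.576 0.738 2.28
vertex 2.5 1.794 1.783
vertex 2.895 1.068 2.786
endloop
endfacet
facet normal 0.303 -0.558 0.772
outer loop
vertex 3.576 0.738 2.28
vertex 2.895 1.068 2.786
vertex 2.677 0.197 2.242
endloop
endfacet
facet normal -0.303 0.559 -0.772
outer loop
vertex 2.5 1.794 1.783
vertex 2.283 0.923 1.238
vertex 1.655 1.468 1.879
endloop
endfacet
facet normal -0.217 0.748 0.627
outer loop
vertex 2.5 1.794 1.783
vertex 1.655 1.468 1.879
vertex 2.895 1.068 2.786
endloop
endfacet
facet normal -0.217 0.749 0.626
outer loop
vertex 2.895 1.068 2.786
vertex 1.655 1.468 1.879
vertex 2.049 0.742 2.883
endloop
endfacet
facet normal 0.304 -0.558 0.772
outer loop
vertex 2.895 1.068 2.786
vertex 2.049 0.742 2.883
vertex 2.677 0.197 2.242
endloop
endfacet
facet normal -0.304 0.558 -0.772
outer loop
vertex 1.655 1.468 1.879
vertex 2.283 0.923 1.238
vertex 1.282 0.731 1.493
endloop
endfacet
facet normal -0.861 0.188 0.473
outer loop
vertex 1.655 1.468 1.879
vertex 1.282 0.731 1.493
vertex 2.049 0.742 2.883
endloop
endfacet
facet normal -0.861 0.187 0.473
outer loop
vertex 2.049 0.742 2.883
vertex 1.282 0.731 1.493
vertex 1.677 0.006 2.497
endloop
endfacet
facet normal 0.304 -0.558 0.772
outer loop
vertex 2.049 0.742 2.883
vertex 1.677 0.006 2.497
vertex 2.677 0.197 2.242
endloop
endfacet
facet normal -0.304 0.558 -0.772
outer loop
vertex 1.282 0.731 1.493
vertex 2.283 0.923 1.238
vertex 1.663 0.139 0.915
endloop
endfacet
facet normal -0.856 -0.516 -0.036
outer loop
vertex 1.282 0.731 1.493
vertex 1.663 0.139 0.915
vertex 1.677 0.006 2.497
endloop
endfacet
facet normal -0.856 -0.515 -0.036
outer loop
vertex 1.677 0.006 2.497
vertex 1.663 0.139 0.915
vertex 2.058 -0.587 1.919
endloop
endfacet
facet normal 0.304 -0.558 0.772
outer loop
vertex 1.677 0.006 2.497
vertex 2.058 -0.587 1.919
vertex 2.677 0.197 2.242
endloop
endfacet
facet normal -0.304 0.558 -0.772
outer loop
vertex 1.663 0.139 0.915
vertex 2.283 0.923 1.238
vertex 2.511 0.137 0.58
endloop
endfacet
facet normal -0.207 -0.830 -0.519
outer loop
vertex 1.663 0.139 0.915
vertex 2.511 0.137 0.58
vertex 2.058 -0.587 1.919
endloop
endfacet
facet normal -0.207 -0.830 -0.519
outer loop
vertex 2.058 -0.587 1.919
vertex 2.511 0.137 0.58
vertex 2.905 -0.589 1.584
endloop
endfacet
facet normal 0.304 -0.558 0.772
outer loop
vertex 2.058 -0.587 1.919
vertex 2.905 -0.589 1.584
vertex 2.677 0.197 2.242
endloop
endfacet
facet normal -0.304 0.558 -0.772
outer loop
vertex 2.511 0.137 0.58
vertex 2.283 0.923 1.238
vertex 3.186 0.727 0.741
endloop
endfacet
facet normal 0.599 -0.519 -0.610
outer loop
vertex 2.511 0.137 0.58
vertex 3.186 0.727 0.741
vertex 2.905 -0.589 1.584
endloop
endfacet
facet normal 0.598 -0.519 -0.611
outer loop
vertex 2.905 -0.589 1.584
vertex 3.186 0.727 0.741
vertex 3.581 0.001 1.744
endloop
endfacet
facet normal 0.304 -0.558 0.772
outer loop
vertex 2.905 -0.589 1.584
vertex 3.581 0.001 1.744
vertex 2.677 0.197 2.242
endloop
endfacet
facet normal -0.304 0.558 -0.772
outer loop
vertex 3.186 0.727 0.741
vertex 2.283 0.923 1.238
vertex 3.181 1.464 1.276
endloop
endfacet
facet normal 0.953 0.183 -0.243
outer loop
vertex 3.186 0.727 0.741
vertex 3.181 1.464 1.276
vertex 3.581 0.001 1.744
endloop
endfacet
facet normal 0.953 0.183 -0.243
outer loop
vertex 3.581 0.001 1.744
vertex 3.181 1.464 1.276
vertex 3.576 0.738 2.28
endloop
endfacet
facet normal 0.304 -0.559 0.771
outer loop
vertex 3.581 0.001 1.744
vertex 3.576 0.738 2.28
vertex 2.677 0.197 2.242
endloop
endfacet

endsolid


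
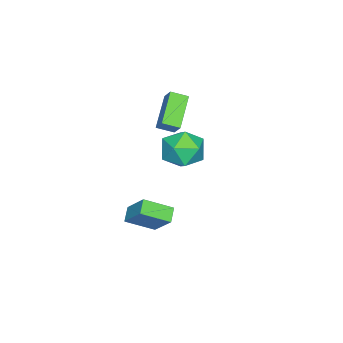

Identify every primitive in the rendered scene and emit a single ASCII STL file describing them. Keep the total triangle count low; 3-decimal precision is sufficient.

solid 
facet normal -0.432 -0.507 -0.746
outer loop
vertex -1.585 1.274 2.601
vertex -3.331 1.029 3.779
vertex -1.949 2.12 2.237
endloop
endfacet
facet normal 0.823 0.115 -0.556
outer loop
vertex -1.529 2.611 2.961
vertex -1.585 1.274 2.601
vertex -1.949 2.12 2.237
endloop
endfacet
facet normal -0.433 -0.506 -0.746
outer loop
vertex -1.949 2.12 2.237
vertex -3.331 1.029 3.779
vertex -3.694 1.875 3.416
endloop
endfacet
facet normal -0.368 0.855 -0.366
outer loop
vertex -3.694 1.875 3.416
vertex -1.529 2.611 2.961
vertex -1.949 2.12 2.237
endloop
endfacet
facet normal 0.367 -0.855 0.367
outer loop
vertex -1.585 1.274 2.601
vertex -2.911 1.52 4.503
vertex -3.331 1.029 3.779
endloop
endfacet
facet normal 0.824 0.115 -0.555
outer loop
vertex -1.166 1.765 3.324
vertex -1.585 1.274 2.601
vertex -1.529 2.611 2.961
endloop
endfacet
facet normal 0.368 -0.854 0.367
outer loop
vertex -1.166 1.765 3.324
vertex -2.911 1.52 4.503
vertex -1.585 1.274 2.601
endloop
endfacet
facet normal -0.823 -0.115 0.556
outer loop
vertex -3.331 1.029 3.779
vertex -2.911 1.52 4.503
vertex -3.694 1.875 3.416
endloop
endfacet
facet normal -0.368 0.854 -0.367
outer loop
vertex -3.275 2.366 4.139
vertex -1.529 2.611 2.961
vertex -3.694 1.875 3.416
endloop
endfacet
facet normal -0.823 -0.115 0.556
outer loop
vertex -3.694 1.875 3.416
vertex -2.911 1.52 4.503
vertex -3.275 2.366 4.139
endloop
endfacet
facet normal 0.433 0.506 0.746
outer loop
vertex -3.275 2.366 4.139
vertex -1.166 1.765 3.324
vertex -1.529 2.611 2.961
endloop
endfacet
facet normal 0.433 0.507 0.746
outer loop
vertex -2.911 1.52 4.503
vertex -1.166 1.765 3.324
vertex -3.275 2.366 4.139
endloop
endfacet
facet normal -0.703 0.103 0.704
outer loop
vertex 0.433 4.585 3.979
vertex 0.3 3.362 4.025
vertex 1.115 3.92 4.758
endloop
endfacet
facet normal -0.227 0.633 0.740
outer loop
vertex 0.433 4.585 3.979
vertex 1.115 3.92 4.758
vertex 1.627 4.843 4.125
endloop
endfacet
facet normal -0.223 0.969 0.109
outer loop
vertex 0.433 4.585 3.979
vertex 1.627 4.843 4.125
vertex 1.128 4.855 3.001
endloop
endfacet
facet normal -0.696 0.645 -0.316
outer loop
vertex 0.433 4.585 3.979
vertex 1.128 4.855 3.001
vertex 0.308 3.94 2.939
endloop
endfacet
facet normal -0.993 0.110 0.051
outer loop
vertex 0.433 4.585 3.979
vertex 0.308 3.94 2.939
vertex 0.3 3.362 4.025
endloop
endfacet
facet normal 0.417 0.345 0.841
outer loop
vertex 1.627 4.843 4.125
vertex 1.115 3.92 4.758
vertex 2.232 3.78 4.261
endloop
endfacet
facet normal -0.352 -0.514 0.782
outer loop
vertex 1.115 3.92 4.758
vertex 0.3 3.362 4.025
vertex 1.412 2.865 4.199
endloop
endfacet
facet normal -0.821 -0.502 -0.273
outer loop
vertex 0.3 3.362 4.025
vertex 0.308 3.94 2.939
vertex 0.913 2.877 3.075
endloop
endfacet
facet normal -0.340 0.364 -0.867
outer loop
vertex 0.308 3.94 2.939
vertex 1.128 4.855 3.001
vertex 1.425 3.8 2.442
endloop
endfacet
facet normal 0.425 0.887 -0.179
outer loop
vertex 1.128 4.855 3.001
vertex 1.627 4.843 4.125
vertex 2.24 4.358 3.175
endloop
endfacet
facet normal 0.696 -0.645 0.316
outer loop
vertex 2.107 3.135 3.221
vertex 2.232 3.78 4.261
vertex 1.412 2.865 4.199
endloop
endfacet
facet normal 0.223 -0.969 -0.109
outer loop
vertex 2.107 3.135 3.221
vertex 1.412 2.865 4.199
vertex 0.913 2.877 3.075
endloop
endfacet
facet normal 0.227 -0.633 -0.740
outer loop
vertex 2.107 3.135 3.221
vertex 0.913 2.877 3.075
vertex 1.425 3.8 2.442
endloop
endfacet
facet normal 0.703 -0.103 -0.704
outer loop
vertex 2.107 3.135 3.221
vertex 1.425 3.8 2.442
vertex 2.24 4.358 3.175
endloop
endfacet
facet normal 0.993 -0.110 -0.051
outer loop
vertex 2.107 3.135 3.221
vertex 2.24 4.358 3.175
vertex 2.232 3.78 4.261
endloop
endfacet
facet normal 0.340 -0.364 0.867
outer loop
vertex 1.412 2.865 4.199
vertex 2.232 3.78 4.261
vertex 1.115 3.92 4.758
endloop
endfacet
facet normal -0.425 -0.887 0.179
outer loop
vertex 0.913 2.877 3.075
vertex 1.412 2.865 4.199
vertex 0.3 3.362 4.025
endloop
endfacet
facet normal -0.417 -0.345 -0.841
outer loop
vertex 1.425 3.8 2.442
vertex 0.913 2.877 3.075
vertex 0.308 3.94 2.939
endloop
endfacet
facet normal 0.352 0.514 -0.782
outer loop
vertex 2.24 4.358 3.175
vertex 1.425 3.8 2.442
vertex 1.128 4.855 3.001
endloop
endfacet
facet normal 0.821 0.502 0.273
outer loop
vertex 2.232 3.78 4.261
vertex 2.24 4.358 3.175
vertex 1.627 4.843 4.125
endloop
endfacet
facet normal -0.847 -0.175 0.501
outer loop
vertex 0.399 0.559 -2.272
vertex 0.953 1.653 -0.954
vertex -0.341 1.884 -3.06
endloop
endfacet
facet normal -0.308 -0.607 -0.732
outer loop
vertex 0.447 2.047 -3.526
vertex 0.399 0.559 -2.272
vertex -0.341 1.884 -3.06
endloop
endfacet
facet normal -0.847 -0.175 0.501
outer loop
vertex -0.341 1.884 -3.06
vertex 0.953 1.653 -0.954
vertex 0.213 2.978 -1.742
endloop
endfacet
facet normal -0.433 0.775 -0.461
outer loop
vertex 0.213 2.978 -1.742
vertex 0.447 2.047 -3.526
vertex -0.341 1.884 -3.06
endloop
endfacet
facet normal 0.433 -0.775 0.461
outer loop
vertex 0.399 0.559 -2.272
vertex 1.741 1.816 -1.42
vertex 0.953 1.653 -0.954
endloop
endfacet
facet normal -0.308 -0.607 -0.732
outer loop
vertex 1.187 0.722 -2.738
vertex 0.399 0.559 -2.272
vertex 0.447 2.047 -3.526
endloop
endfacet
facet normal 0.433 -0.775 0.461
outer loop
vertex 1.187 0.722 -2.738
vertex 1.741 1.816 -1.42
vertex 0.399 0.559 -2.272
endloop
endfacet
facet normal 0.308 0.607 0.732
outer loop
vertex 0.953 1.653 -0.954
vertex 1.741 1.816 -1.42
vertex 0.213 2.978 -1.742
endloop
endfacet
facet normal -0.433 0.775 -0.461
outer loop
vertex 1.001 3.141 -2.208
vertex 0.447 2.047 -3.526
vertex 0.213 2.978 -1.742
endloop
endfacet
facet normal 0.308 0.607 0.732
outer loop
vertex 0.213 2.978 -1.742
vertex 1.741 1.816 -1.42
vertex 1.001 3.141 -2.208
endloop
endfacet
facet normal 0.847 0.175 -0.501
outer loop
vertex 1.001 3.141 -2.208
vertex 1.187 0.722 -2.738
vertex 0.447 2.047 -3.526
endloop
endfacet
facet normal 0.847 0.175 -0.501
outer loop
vertex 1.741 1.816 -1.42
vertex 1.187 0.722 -2.738
vertex 1.001 3.141 -2.208
endloop
endfacet

endsolid


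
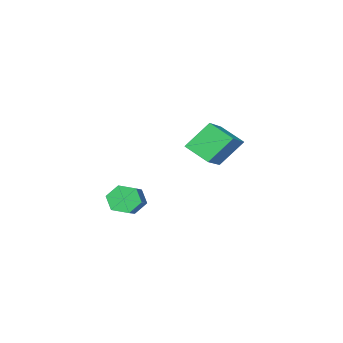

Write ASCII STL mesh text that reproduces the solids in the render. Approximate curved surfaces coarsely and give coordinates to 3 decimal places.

solid 
facet normal -0.592 0.271 0.759
outer loop
vertex -4.137 0.762 3.954
vertex -2.636 1.821 4.745
vertex -4.538 1.855 3.251
endloop
endfacet
facet normal -0.750 -0.530 -0.395
outer loop
vertex -3.544 1.399 1.975
vertex -4.137 0.762 3.954
vertex -4.538 1.855 3.251
endloop
endfacet
facet normal -0.592 0.271 0.759
outer loop
vertex -4.538 1.855 3.251
vertex -2.636 1.821 4.745
vertex -3.037 2.914 4.042
endloop
endfacet
facet normal -0.295 0.804 -0.517
outer loop
vertex -3.037 2.914 4.042
vertex -3.544 1.399 1.975
vertex -4.538 1.855 3.251
endloop
endfacet
facet normal 0.295 -0.804 0.517
outer loop
vertex -4.137 0.762 3.954
vertex -1.642 1.365 3.469
vertex -2.636 1.821 4.745
endloop
endfacet
facet normal -0.750 -0.530 -0.395
outer loop
vertex -3.143 0.306 2.678
vertex -4.137 0.762 3.954
vertex -3.544 1.399 1.975
endloop
endfacet
facet normal 0.295 -0.804 0.517
outer loop
vertex -3.143 0.306 2.678
vertex -1.642 1.365 3.469
vertex -4.137 0.762 3.954
endloop
endfacet
facet normal 0.750 0.530 0.395
outer loop
vertex -2.636 1.821 4.745
vertex -1.642 1.365 3.469
vertex -3.037 2.914 4.042
endloop
endfacet
facet normal -0.295 0.804 -0.517
outer loop
vertex -2.043 2.458 2.766
vertex -3.544 1.399 1.975
vertex -3.037 2.914 4.042
endloop
endfacet
facet normal 0.750 0.530 0.395
outer loop
vertex -3.037 2.914 4.042
vertex -1.642 1.365 3.469
vertex -2.043 2.458 2.766
endloop
endfacet
facet normal 0.592 -0.271 -0.759
outer loop
vertex -2.043 2.458 2.766
vertex -3.143 0.306 2.678
vertex -3.544 1.399 1.975
endloop
endfacet
facet normal 0.592 -0.271 -0.759
outer loop
vertex -1.642 1.365 3.469
vertex -3.143 0.306 2.678
vertex -2.043 2.458 2.766
endloop
endfacet
facet normal -0.672 -0.632 -0.386
outer loop
vertex 1.591 0.902 0.313
vertex 1.09 1.099 0.863
vertex 1.105 1.489 0.199
endloop
endfacet
facet normal 0.388 0.145 -0.910
outer loop
vertex 1.591 0.902 0.313
vertex 1.105 1.489 0.199
vertex 2.552 1.805 0.867
endloop
endfacet
facet normal 0.388 0.145 -0.910
outer loop
vertex 2.552 1.805 0.867
vertex 1.105 1.489 0.199
vertex 2.066 2.392 0.753
endloop
endfacet
facet normal 0.672 0.631 0.388
outer loop
vertex 2.552 1.805 0.867
vertex 2.066 2.392 0.753
vertex 2.05 2.001 1.417
endloop
endfacet
facet normal -0.672 -0.632 -0.386
outer loop
vertex 1.105 1.489 0.199
vertex 1.09 1.099 0.863
vertex 0.604 1.685 0.75
endloop
endfacet
facet normal -0.353 0.733 -0.582
outer loop
vertex 1.105 1.489 0.199
vertex 0.604 1.685 0.75
vertex 2.066 2.392 0.753
endloop
endfacet
facet normal -0.353 0.733 -0.582
outer loop
vertex 2.066 2.392 0.753
vertex 0.604 1.685 0.75
vertex 1.565 2.588 1.304
endloop
endfacet
facet normal 0.673 0.630 0.387
outer loop
vertex 2.066 2.392 0.753
vertex 1.565 2.588 1.304
vertex 2.05 2.001 1.417
endloop
endfacet
facet normal -0.671 -0.632 -0.388
outer loop
vertex 0.604 1.685 0.75
vertex 1.09 1.099 0.863
vertex 0.588 1.295 1.413
endloop
endfacet
facet normal -0.740 0.587 0.327
outer loop
vertex 0.604 1.685 0.75
vertex 0.588 1.295 1.413
vertex 1.565 2.588 1.304
endloop
endfacet
facet normal -0.740 0.587 0.327
outer loop
vertex 1.565 2.588 1.304
vertex 0.588 1.295 1.413
vertex 1.549 2.198 1.967
endloop
endfacet
facet normal 0.673 0.630 0.387
outer loop
vertex 1.565 2.588 1.304
vertex 1.549 2.198 1.967
vertex 2.05 2.001 1.417
endloop
endfacet
facet normal -0.672 -0.631 -0.388
outer loop
vertex 0.588 1.295 1.413
vertex 1.09 1.099 0.863
vertex 1.074 0.708 1.527
endloop
endfacet
facet normal -0.388 -0.145 0.910
outer loop
vertex 0.588 1.295 1.413
vertex 1.074 0.708 1.527
vertex 1.549 2.198 1.967
endloop
endfacet
facet normal -0.388 -0.145 0.910
outer loop
vertex 1.549 2.198 1.967
vertex 1.074 0.708 1.527
vertex 2.035 1.611 2.081
endloop
endfacet
facet normal 0.672 0.632 0.386
outer loop
vertex 1.549 2.198 1.967
vertex 2.035 1.611 2.081
vertex 2.05 2.001 1.417
endloop
endfacet
facet normal -0.673 -0.630 -0.387
outer loop
vertex 1.074 0.708 1.527
vertex 1.09 1.099 0.863
vertex 1.575 0.512 0.976
endloop
endfacet
facet normal 0.353 -0.733 0.582
outer loop
vertex 1.074 0.708 1.527
vertex 1.575 0.512 0.976
vertex 2.035 1.611 2.081
endloop
endfacet
facet normal 0.353 -0.733 0.582
outer loop
vertex 2.035 1.611 2.081
vertex 1.575 0.512 0.976
vertex 2.536 1.415 1.53
endloop
endfacet
facet normal 0.672 0.632 0.386
outer loop
vertex 2.035 1.611 2.081
vertex 2.536 1.415 1.53
vertex 2.05 2.001 1.417
endloop
endfacet
facet normal -0.673 -0.630 -0.387
outer loop
vertex 1.575 0.512 0.976
vertex 1.09 1.099 0.863
vertex 1.591 0.902 0.313
endloop
endfacet
facet normal 0.740 -0.587 -0.327
outer loop
vertex 1.575 0.512 0.976
vertex 1.591 0.902 0.313
vertex 2.536 1.415 1.53
endloop
endfacet
facet normal 0.740 -0.587 -0.327
outer loop
vertex 2.536 1.415 1.53
vertex 1.591 0.902 0.313
vertex 2.552 1.805 0.867
endloop
endfacet
facet normal 0.671 0.632 0.388
outer loop
vertex 2.536 1.415 1.53
vertex 2.552 1.805 0.867
vertex 2.05 2.001 1.417
endloop
endfacet

endsolid


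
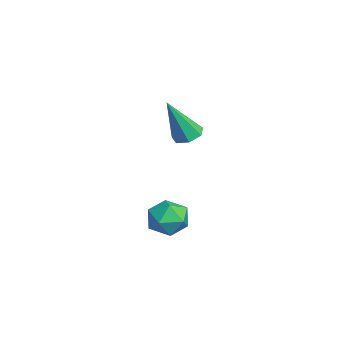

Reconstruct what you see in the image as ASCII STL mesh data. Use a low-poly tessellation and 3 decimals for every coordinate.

solid 
facet normal -0.131 0.406 -0.905
outer loop
vertex -3.178 -1.258 -0.661
vertex -3.788 -1.223 -0.557
vertex -3.35 -0.803 -0.432
endloop
endfacet
facet normal 0.938 0.221 0.266
outer loop
vertex -3.178 -1.258 -0.661
vertex -3.35 -0.803 -0.432
vertex -3.532 -2.017 1.217
endloop
endfacet
facet normal -0.131 0.406 -0.905
outer loop
vertex -3.35 -0.803 -0.432
vertex -3.788 -1.223 -0.557
vertex -3.852 -0.664 -0.297
endloop
endfacet
facet normal 0.358 0.732 0.579
outer loop
vertex -3.35 -0.803 -0.432
vertex -3.852 -0.664 -0.297
vertex -3.532 -2.017 1.217
endloop
endfacet
facet normal -0.131 0.406 -0.905
outer loop
vertex -3.852 -0.664 -0.297
vertex -3.788 -1.223 -0.557
vertex -4.306 -0.946 -0.358
endloop
endfacet
facet normal -0.465 0.609 0.643
outer loop
vertex -3.852 -0.664 -0.297
vertex -4.306 -0.946 -0.358
vertex -3.532 -2.017 1.217
endloop
endfacet
facet normal -0.131 0.406 -0.905
outer loop
vertex -4.306 -0.946 -0.358
vertex -3.788 -1.223 -0.557
vertex -4.37 -1.437 -0.569
endloop
endfacet
facet normal -0.911 -0.057 0.409
outer loop
vertex -4.306 -0.946 -0.358
vertex -4.37 -1.437 -0.569
vertex -3.532 -2.017 1.217
endloop
endfacet
facet normal -0.130 0.404 -0.906
outer loop
vertex -4.37 -1.437 -0.569
vertex -3.788 -1.223 -0.557
vertex -3.995 -1.767 -0.77
endloop
endfacet
facet normal -0.643 -0.764 0.054
outer loop
vertex -4.37 -1.437 -0.569
vertex -3.995 -1.767 -0.77
vertex -3.532 -2.017 1.217
endloop
endfacet
facet normal -0.131 0.404 -0.905
outer loop
vertex -3.995 -1.767 -0.77
vertex -3.788 -1.223 -0.557
vertex -3.465 -1.687 -0.811
endloop
endfacet
facet normal 0.136 -0.979 -0.155
outer loop
vertex -3.995 -1.767 -0.77
vertex -3.465 -1.687 -0.811
vertex -3.532 -2.017 1.217
endloop
endfacet
facet normal -0.131 0.404 -0.905
outer loop
vertex -3.465 -1.687 -0.811
vertex -3.788 -1.223 -0.557
vertex -3.178 -1.258 -0.661
endloop
endfacet
facet normal 0.839 -0.540 -0.060
outer loop
vertex -3.465 -1.687 -0.811
vertex -3.178 -1.258 -0.661
vertex -3.532 -2.017 1.217
endloop
endfacet
facet normal -0.375 0.923 -0.086
outer loop
vertex -2.187 -1.446 -4.404
vertex -2.962 -1.735 -4.125
vertex -2.373 -1.442 -3.551
endloop
endfacet
facet normal 0.323 0.944 0.066
outer loop
vertex -2.187 -1.446 -4.404
vertex -2.373 -1.442 -3.551
vertex -1.583 -1.693 -3.825
endloop
endfacet
facet normal 0.671 0.591 -0.448
outer loop
vertex -2.187 -1.446 -4.404
vertex -1.583 -1.693 -3.825
vertex -1.684 -2.14 -4.567
endloop
endfacet
facet normal 0.189 0.352 -0.916
outer loop
vertex -2.187 -1.446 -4.404
vertex -1.684 -2.14 -4.567
vertex -2.536 -2.166 -4.753
endloop
endfacet
facet normal -0.457 0.558 -0.693
outer loop
vertex -2.187 -1.446 -4.404
vertex -2.536 -2.166 -4.753
vertex -2.962 -1.735 -4.125
endloop
endfacet
facet normal 0.426 0.597 0.680
outer loop
vertex -1.583 -1.693 -3.825
vertex -2.373 -1.442 -3.551
vertex -1.984 -2.134 -3.187
endloop
endfacet
facet normal -0.704 0.562 0.435
outer loop
vertex -2.373 -1.442 -3.551
vertex -2.962 -1.735 -4.125
vertex -2.836 -2.16 -3.373
endloop
endfacet
facet normal -0.837 -0.030 -0.547
outer loop
vertex -2.962 -1.735 -4.125
vertex -2.536 -2.166 -4.753
vertex -2.937 -2.607 -4.115
endloop
endfacet
facet normal 0.209 -0.360 -0.909
outer loop
vertex -2.536 -2.166 -4.753
vertex -1.684 -2.14 -4.567
vertex -2.147 -2.858 -4.389
endloop
endfacet
facet normal 0.988 0.027 -0.151
outer loop
vertex -1.684 -2.14 -4.567
vertex -1.583 -1.693 -3.825
vertex -1.558 -2.565 -3.815
endloop
endfacet
facet normal -0.189 -0.352 0.916
outer loop
vertex -2.333 -2.854 -3.536
vertex -1.984 -2.134 -3.187
vertex -2.836 -2.16 -3.373
endloop
endfacet
facet normal -0.671 -0.591 0.448
outer loop
vertex -2.333 -2.854 -3.536
vertex -2.836 -2.16 -3.373
vertex -2.937 -2.607 -4.115
endloop
endfacet
facet normal -0.323 -0.944 -0.066
outer loop
vertex -2.333 -2.854 -3.536
vertex -2.937 -2.607 -4.115
vertex -2.147 -2.858 -4.389
endloop
endfacet
facet normal 0.375 -0.923 0.086
outer loop
vertex -2.333 -2.854 -3.536
vertex -2.147 -2.858 -4.389
vertex -1.558 -2.565 -3.815
endloop
endfacet
facet normal 0.457 -0.558 0.693
outer loop
vertex -2.333 -2.854 -3.536
vertex -1.558 -2.565 -3.815
vertex -1.984 -2.134 -3.187
endloop
endfacet
facet normal -0.209 0.360 0.909
outer loop
vertex -2.836 -2.16 -3.373
vertex -1.984 -2.134 -3.187
vertex -2.373 -1.442 -3.551
endloop
endfacet
facet normal -0.988 -0.027 0.151
outer loop
vertex -2.937 -2.607 -4.115
vertex -2.836 -2.16 -3.373
vertex -2.962 -1.735 -4.125
endloop
endfacet
facet normal -0.426 -0.597 -0.680
outer loop
vertex -2.147 -2.858 -4.389
vertex -2.937 -2.607 -4.115
vertex -2.536 -2.166 -4.753
endloop
endfacet
facet normal 0.704 -0.562 -0.435
outer loop
vertex -1.558 -2.565 -3.815
vertex -2.147 -2.858 -4.389
vertex -1.684 -2.14 -4.567
endloop
endfacet
facet normal 0.837 0.030 0.547
outer loop
vertex -1.984 -2.134 -3.187
vertex -1.558 -2.565 -3.815
vertex -1.583 -1.693 -3.825
endloop
endfacet

endsolid
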